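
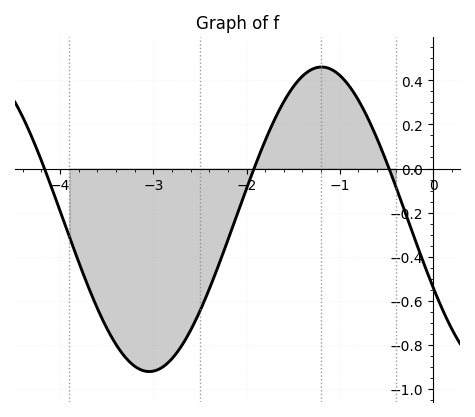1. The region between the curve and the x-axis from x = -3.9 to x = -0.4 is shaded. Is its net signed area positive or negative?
negative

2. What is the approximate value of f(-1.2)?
0.46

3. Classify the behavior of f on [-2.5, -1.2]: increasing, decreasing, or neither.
increasing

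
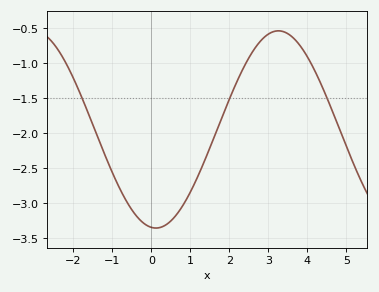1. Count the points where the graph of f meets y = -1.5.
3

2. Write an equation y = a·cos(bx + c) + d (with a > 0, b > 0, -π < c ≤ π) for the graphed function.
y = 1.41cos(1x + 3.02) - 1.95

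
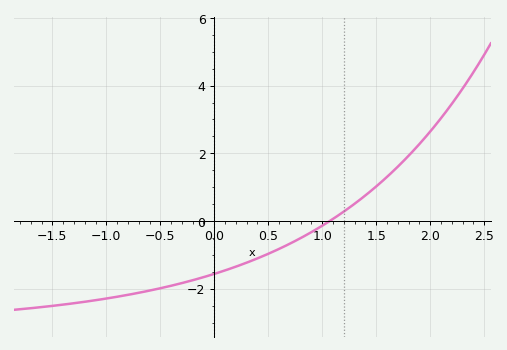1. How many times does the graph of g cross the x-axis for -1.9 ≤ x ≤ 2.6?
1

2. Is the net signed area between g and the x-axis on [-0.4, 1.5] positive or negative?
negative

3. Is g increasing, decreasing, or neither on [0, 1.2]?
increasing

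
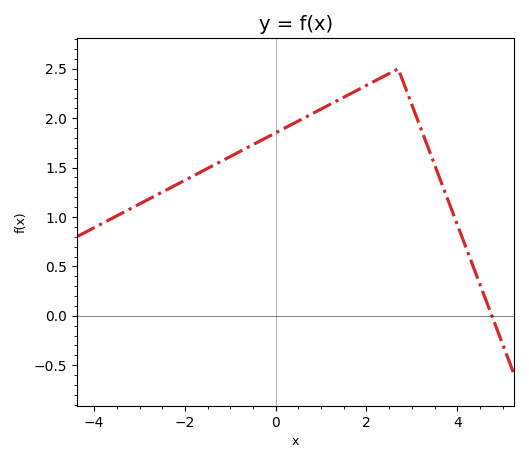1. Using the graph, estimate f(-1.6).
1.47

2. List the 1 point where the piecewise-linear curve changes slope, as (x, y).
(2.7, 2.5)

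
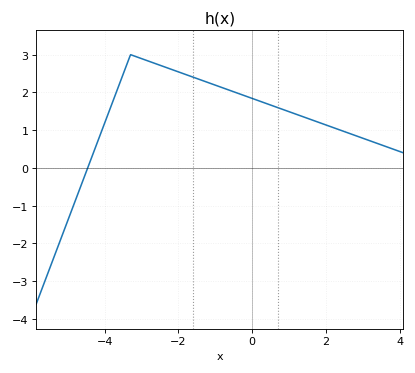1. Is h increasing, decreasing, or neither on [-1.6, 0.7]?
decreasing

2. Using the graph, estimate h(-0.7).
2.09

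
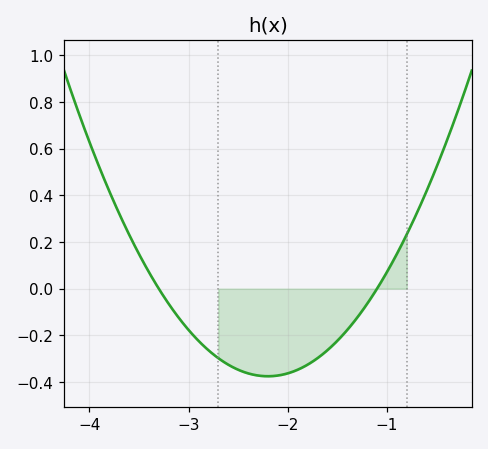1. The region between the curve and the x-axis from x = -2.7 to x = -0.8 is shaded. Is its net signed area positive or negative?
negative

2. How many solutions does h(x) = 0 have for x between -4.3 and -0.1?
2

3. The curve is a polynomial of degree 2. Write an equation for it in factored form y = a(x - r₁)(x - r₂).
y = 0.31(x + 3.3)(x + 1.1)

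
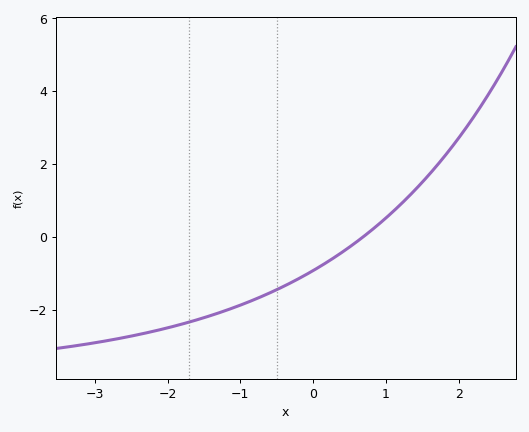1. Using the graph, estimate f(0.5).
-0.283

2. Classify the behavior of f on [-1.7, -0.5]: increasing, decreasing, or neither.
increasing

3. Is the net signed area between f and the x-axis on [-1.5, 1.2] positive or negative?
negative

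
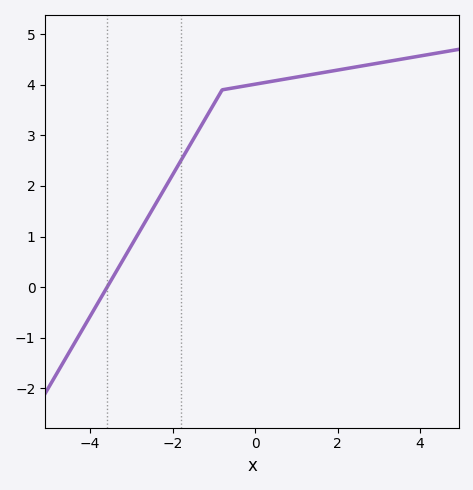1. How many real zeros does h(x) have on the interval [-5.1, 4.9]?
1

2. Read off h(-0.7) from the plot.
3.91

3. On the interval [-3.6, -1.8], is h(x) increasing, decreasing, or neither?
increasing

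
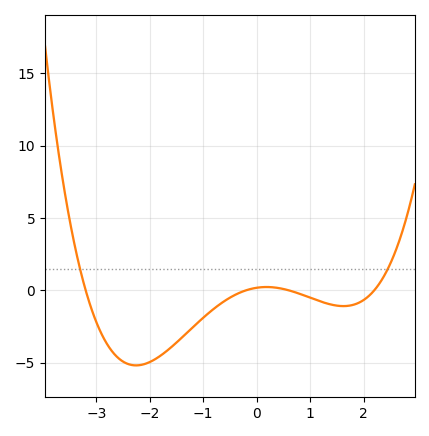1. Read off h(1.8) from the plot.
-1.01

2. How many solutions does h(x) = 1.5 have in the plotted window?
2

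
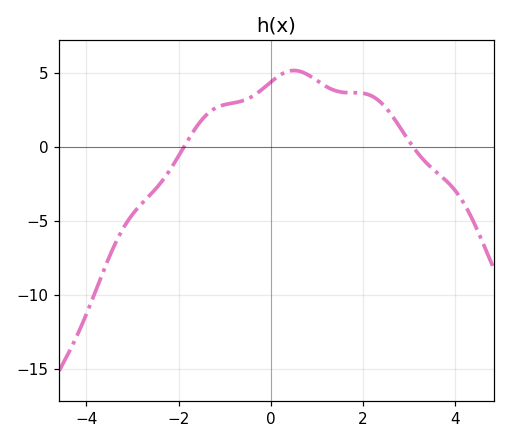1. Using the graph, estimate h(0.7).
5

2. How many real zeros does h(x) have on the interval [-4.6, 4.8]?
2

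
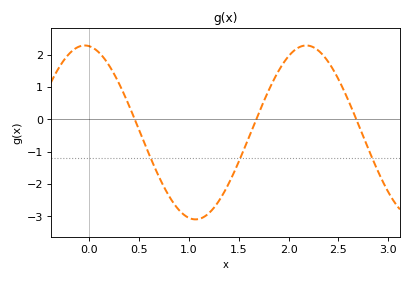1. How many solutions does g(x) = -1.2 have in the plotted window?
3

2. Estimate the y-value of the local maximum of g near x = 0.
2.28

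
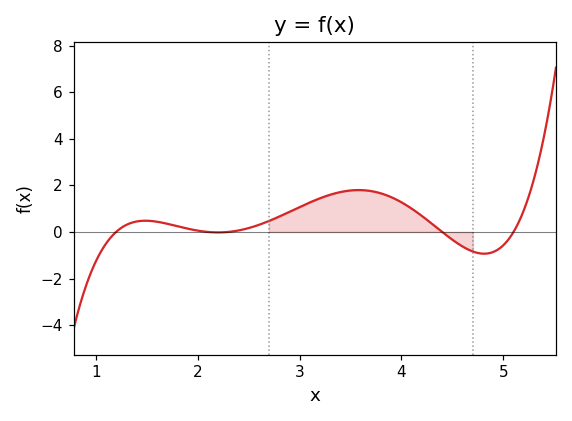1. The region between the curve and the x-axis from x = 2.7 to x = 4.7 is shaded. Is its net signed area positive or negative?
positive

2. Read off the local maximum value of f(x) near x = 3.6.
1.8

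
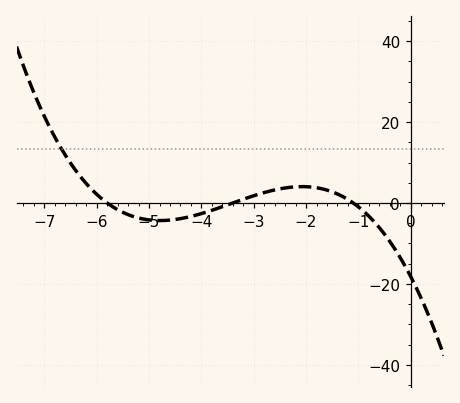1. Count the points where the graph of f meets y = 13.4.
1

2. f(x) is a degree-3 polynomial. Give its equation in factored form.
y = -0.84(x + 5.8)(x + 3.4)(x + 1.1)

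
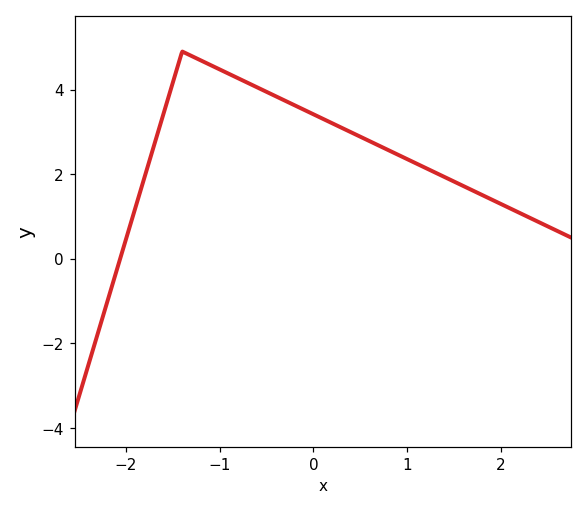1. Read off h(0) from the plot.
3.41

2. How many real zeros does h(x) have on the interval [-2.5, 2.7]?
1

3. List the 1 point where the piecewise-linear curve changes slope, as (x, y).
(-1.4, 4.9)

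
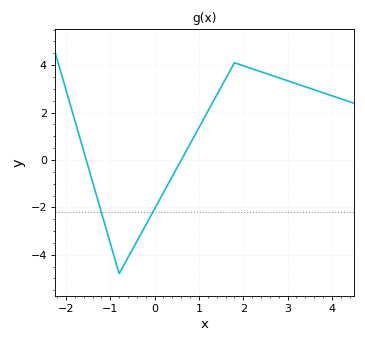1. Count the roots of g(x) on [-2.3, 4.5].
2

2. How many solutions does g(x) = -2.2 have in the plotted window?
2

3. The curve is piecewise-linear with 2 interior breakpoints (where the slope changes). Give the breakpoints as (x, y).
(-0.8, -4.8); (1.8, 4.1)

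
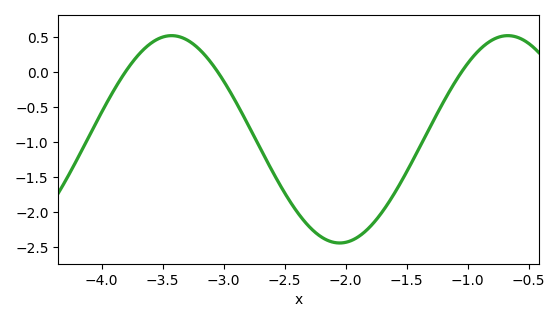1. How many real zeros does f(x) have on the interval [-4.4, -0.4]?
3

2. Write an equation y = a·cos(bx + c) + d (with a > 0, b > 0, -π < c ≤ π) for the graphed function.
y = 1.48cos(2.28x + 1.53) - 0.96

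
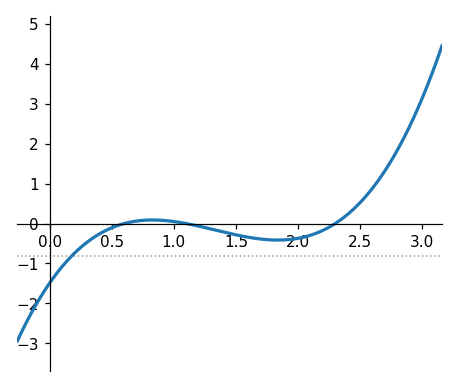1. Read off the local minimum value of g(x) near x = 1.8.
-0.414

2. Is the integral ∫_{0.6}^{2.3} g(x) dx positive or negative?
negative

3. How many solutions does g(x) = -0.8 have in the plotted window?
1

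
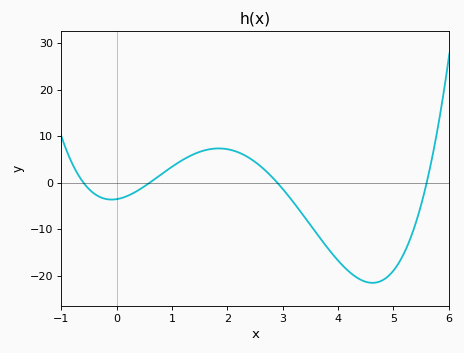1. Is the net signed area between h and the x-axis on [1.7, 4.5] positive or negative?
negative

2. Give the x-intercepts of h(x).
-0.6, 0.6, 2.9, 5.6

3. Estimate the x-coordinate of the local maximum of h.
1.8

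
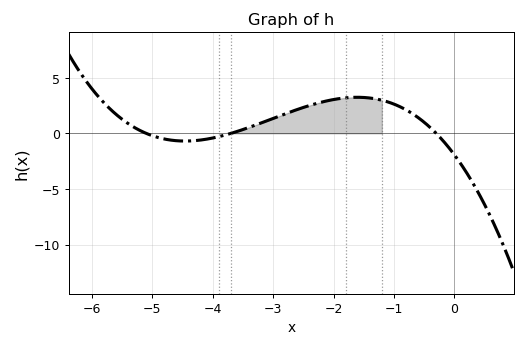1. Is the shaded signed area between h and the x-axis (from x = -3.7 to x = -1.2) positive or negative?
positive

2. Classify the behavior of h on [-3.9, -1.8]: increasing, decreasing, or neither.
increasing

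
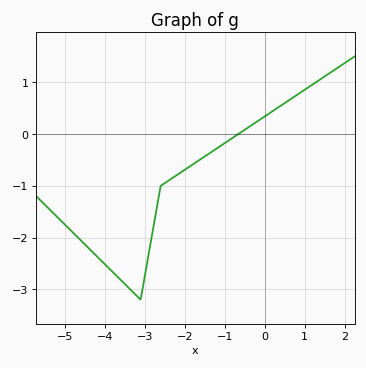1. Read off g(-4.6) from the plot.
-2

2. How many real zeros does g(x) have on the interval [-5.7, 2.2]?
1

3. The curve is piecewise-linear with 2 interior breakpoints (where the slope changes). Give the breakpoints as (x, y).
(-3.1, -3.2); (-2.6, -1)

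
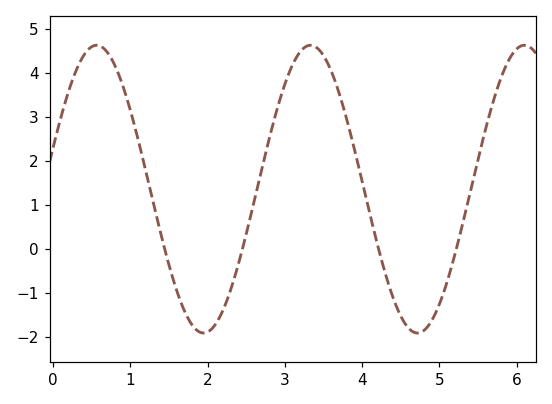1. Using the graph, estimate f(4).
1.54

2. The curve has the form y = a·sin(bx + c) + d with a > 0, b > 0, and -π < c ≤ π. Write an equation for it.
y = 3.27sin(2.27x + 0.292) + 1.37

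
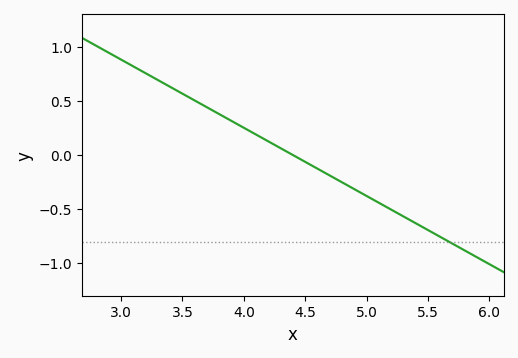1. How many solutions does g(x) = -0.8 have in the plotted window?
1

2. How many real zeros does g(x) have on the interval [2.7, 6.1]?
1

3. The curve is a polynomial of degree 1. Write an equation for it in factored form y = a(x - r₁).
y = -0.63(x - 4.4)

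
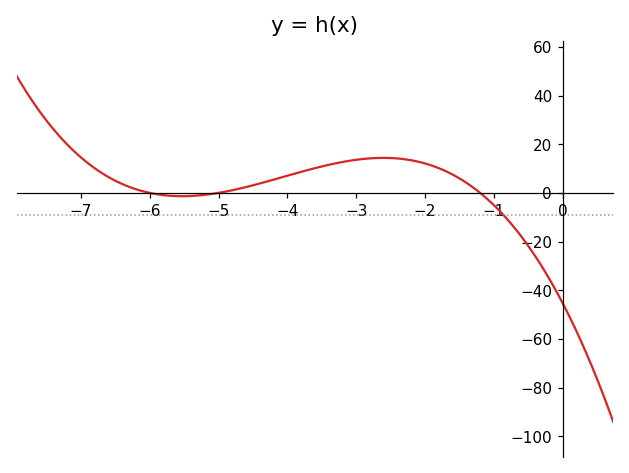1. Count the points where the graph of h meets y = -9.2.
1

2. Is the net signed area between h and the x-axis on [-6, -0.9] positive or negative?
positive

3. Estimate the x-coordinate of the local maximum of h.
-2.6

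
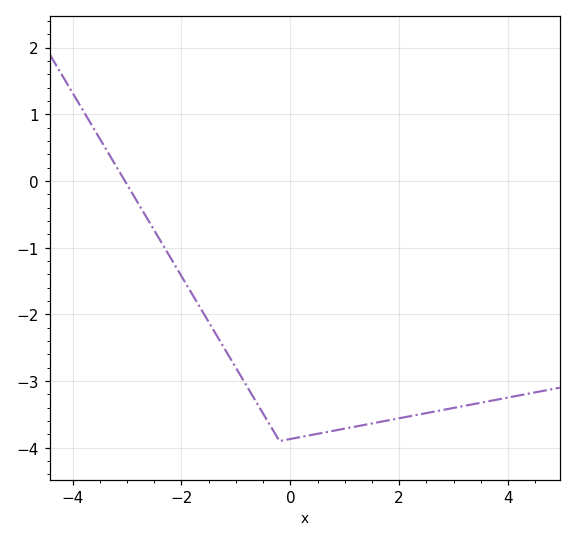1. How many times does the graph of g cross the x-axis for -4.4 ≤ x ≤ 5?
1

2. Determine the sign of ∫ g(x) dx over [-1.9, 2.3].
negative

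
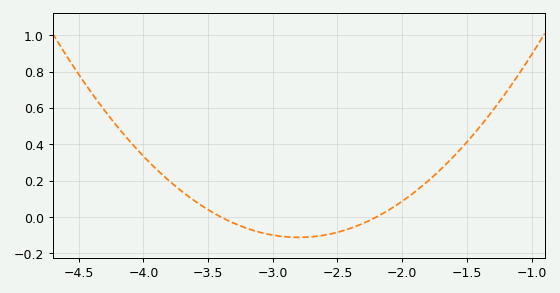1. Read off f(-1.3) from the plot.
0.58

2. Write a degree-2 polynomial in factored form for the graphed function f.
y = 0.31(x + 3.4)(x + 2.2)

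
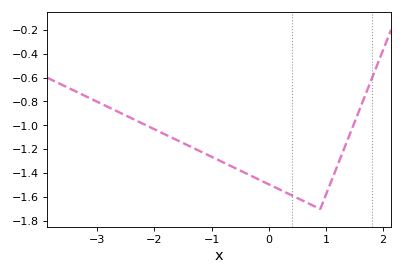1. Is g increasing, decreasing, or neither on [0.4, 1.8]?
neither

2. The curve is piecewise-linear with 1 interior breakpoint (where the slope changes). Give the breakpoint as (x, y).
(0.9, -1.7)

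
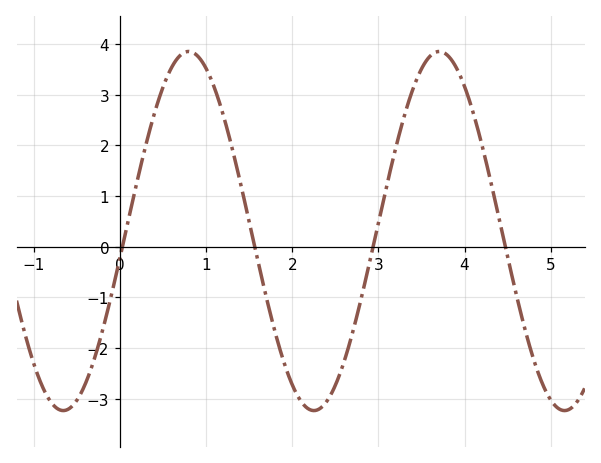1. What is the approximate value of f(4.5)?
-0.199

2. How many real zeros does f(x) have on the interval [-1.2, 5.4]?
4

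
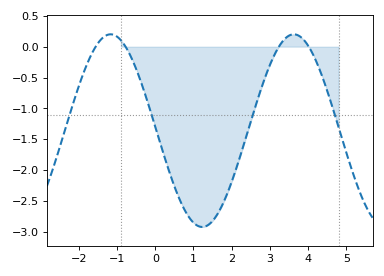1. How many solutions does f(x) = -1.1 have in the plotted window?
4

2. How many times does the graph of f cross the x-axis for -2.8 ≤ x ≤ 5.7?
4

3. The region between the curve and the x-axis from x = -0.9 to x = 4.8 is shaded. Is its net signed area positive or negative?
negative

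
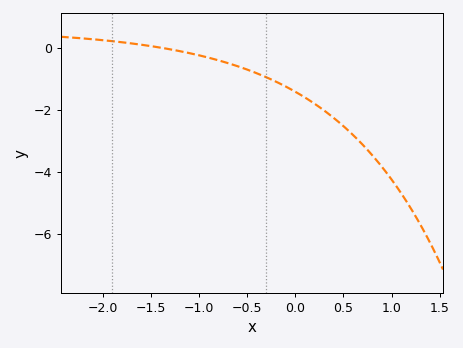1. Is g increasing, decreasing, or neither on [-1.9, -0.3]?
decreasing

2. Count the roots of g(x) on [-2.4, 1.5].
1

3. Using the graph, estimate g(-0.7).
-0.476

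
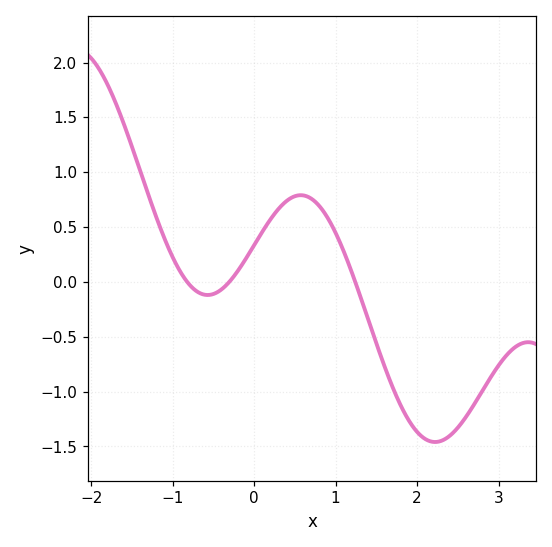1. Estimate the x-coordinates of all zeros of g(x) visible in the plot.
-0.822, -0.306, 1.24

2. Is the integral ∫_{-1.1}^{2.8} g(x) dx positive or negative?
negative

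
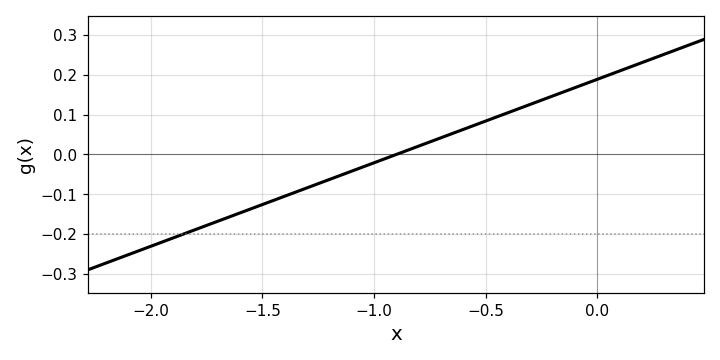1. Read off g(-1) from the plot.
-0.021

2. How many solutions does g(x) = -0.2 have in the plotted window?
1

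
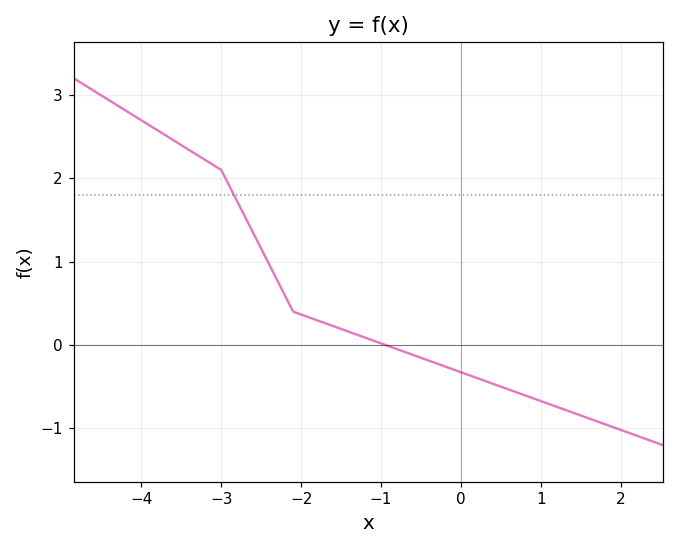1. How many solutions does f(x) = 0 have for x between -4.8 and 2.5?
1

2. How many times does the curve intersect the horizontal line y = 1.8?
1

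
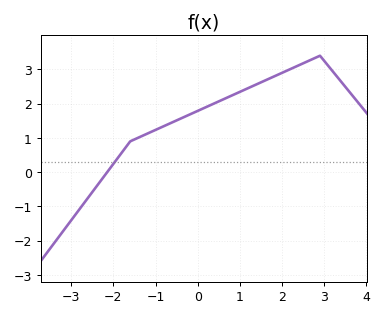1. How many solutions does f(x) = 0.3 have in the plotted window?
1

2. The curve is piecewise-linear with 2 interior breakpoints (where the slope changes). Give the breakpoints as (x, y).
(-1.6, 0.9); (2.9, 3.4)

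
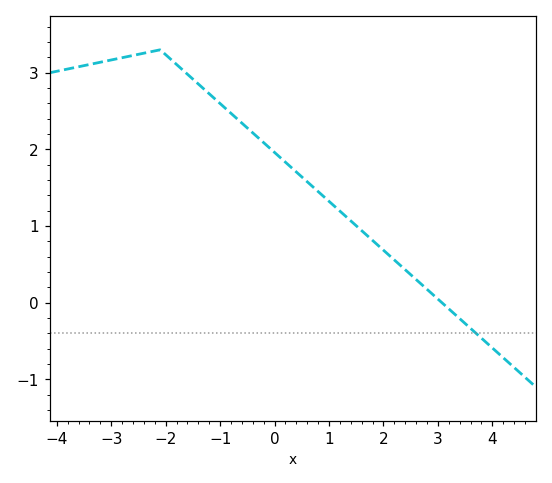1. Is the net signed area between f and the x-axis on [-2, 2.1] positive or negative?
positive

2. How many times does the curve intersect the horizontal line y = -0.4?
1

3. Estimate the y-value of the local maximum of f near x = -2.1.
3.3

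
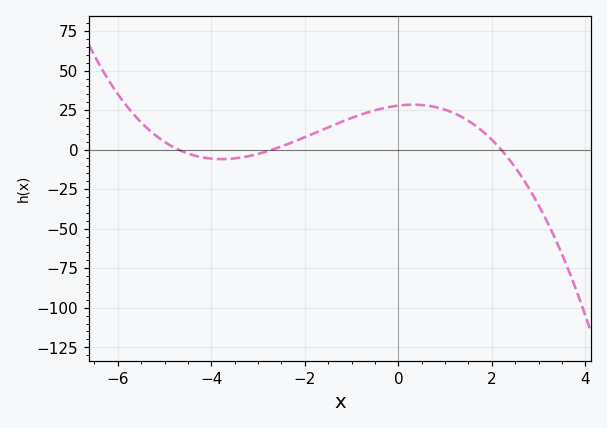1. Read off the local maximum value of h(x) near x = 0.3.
28.5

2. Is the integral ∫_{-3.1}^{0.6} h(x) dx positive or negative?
positive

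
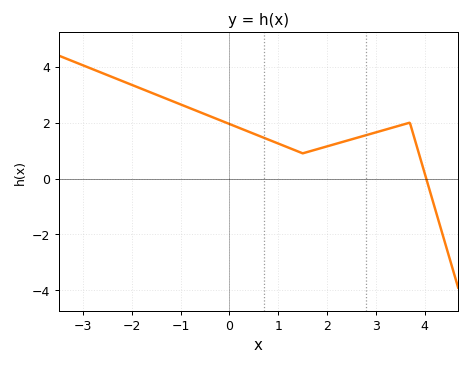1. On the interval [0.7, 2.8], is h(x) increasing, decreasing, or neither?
neither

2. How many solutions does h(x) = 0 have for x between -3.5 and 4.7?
1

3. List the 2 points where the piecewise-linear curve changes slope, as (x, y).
(1.5, 0.9); (3.7, 2)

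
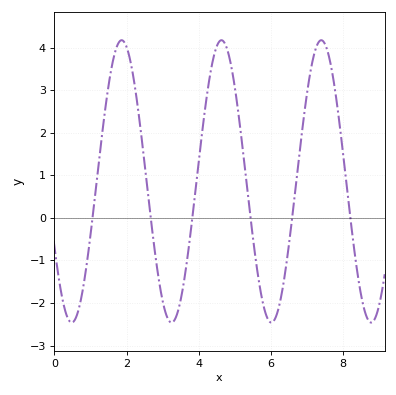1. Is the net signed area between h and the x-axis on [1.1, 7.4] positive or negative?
positive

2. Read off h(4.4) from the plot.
3.73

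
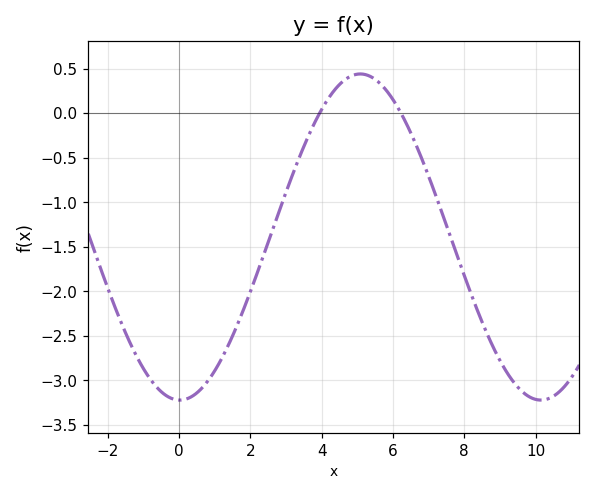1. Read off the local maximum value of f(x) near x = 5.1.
0.44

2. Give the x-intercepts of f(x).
3.94, 6.23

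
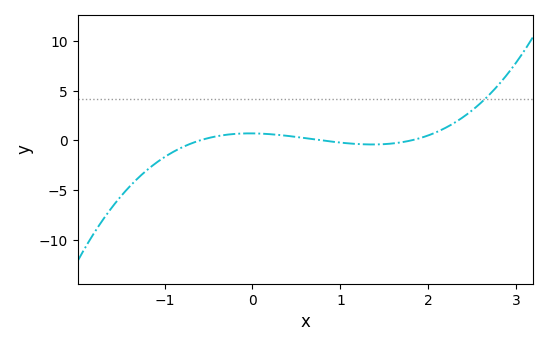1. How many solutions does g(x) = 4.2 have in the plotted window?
1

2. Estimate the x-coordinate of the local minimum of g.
1.36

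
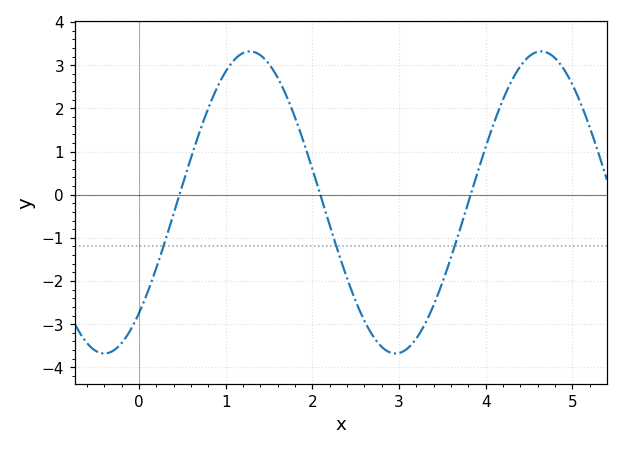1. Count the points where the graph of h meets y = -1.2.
3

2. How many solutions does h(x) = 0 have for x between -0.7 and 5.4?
3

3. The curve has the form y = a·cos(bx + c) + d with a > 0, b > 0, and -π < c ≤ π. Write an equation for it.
y = 3.5cos(1.9x - 2.4) - 0.18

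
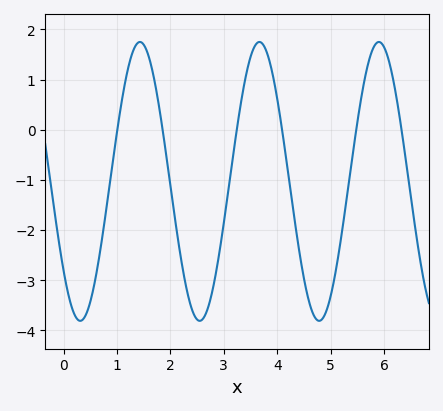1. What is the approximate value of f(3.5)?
1.45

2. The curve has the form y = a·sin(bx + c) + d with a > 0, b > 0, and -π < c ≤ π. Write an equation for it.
y = 2.78sin(2.81x - 2.45) - 1.03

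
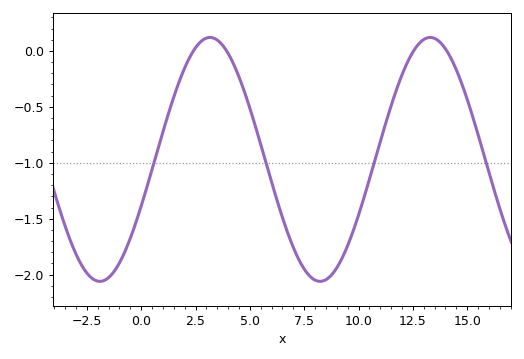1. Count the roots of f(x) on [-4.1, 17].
4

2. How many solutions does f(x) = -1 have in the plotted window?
4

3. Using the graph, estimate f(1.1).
-0.65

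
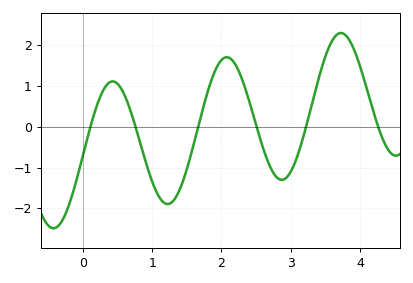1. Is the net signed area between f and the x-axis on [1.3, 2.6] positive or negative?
positive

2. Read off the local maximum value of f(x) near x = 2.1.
1.7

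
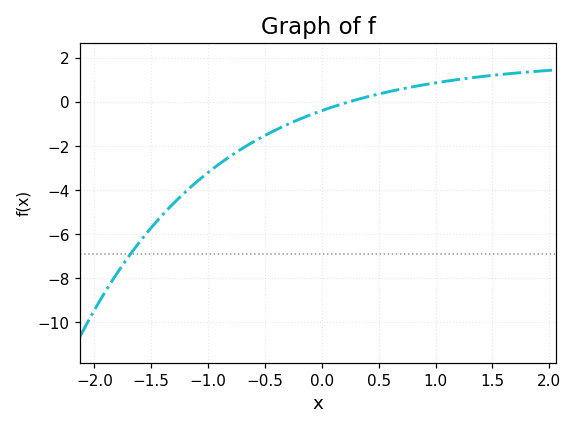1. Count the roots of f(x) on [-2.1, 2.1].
1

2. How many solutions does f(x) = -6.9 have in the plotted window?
1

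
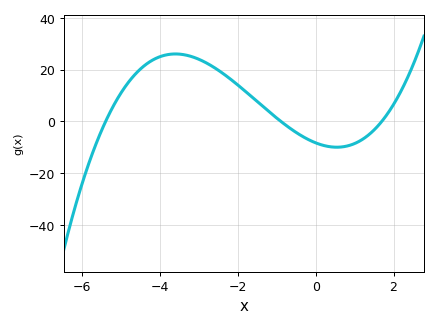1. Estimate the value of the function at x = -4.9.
13.3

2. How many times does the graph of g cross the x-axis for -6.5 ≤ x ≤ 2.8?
3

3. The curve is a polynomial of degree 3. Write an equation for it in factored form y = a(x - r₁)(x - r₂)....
y = 1.01(x + 5.4)(x + 0.9)(x - 1.7)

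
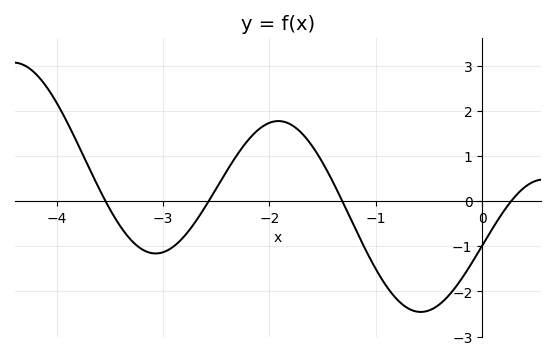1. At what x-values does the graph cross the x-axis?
-3.54, -2.57, -1.31, 0.273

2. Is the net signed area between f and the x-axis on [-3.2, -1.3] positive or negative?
positive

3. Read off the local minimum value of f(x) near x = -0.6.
-2.46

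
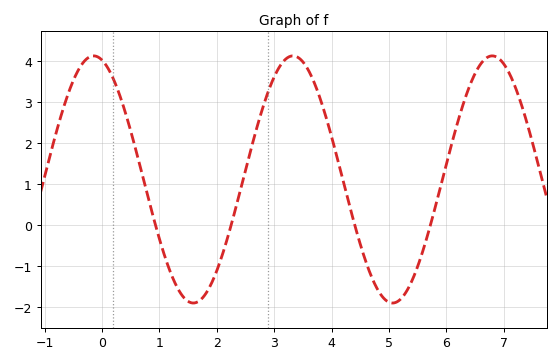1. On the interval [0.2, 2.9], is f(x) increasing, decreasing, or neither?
neither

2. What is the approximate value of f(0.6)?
1.8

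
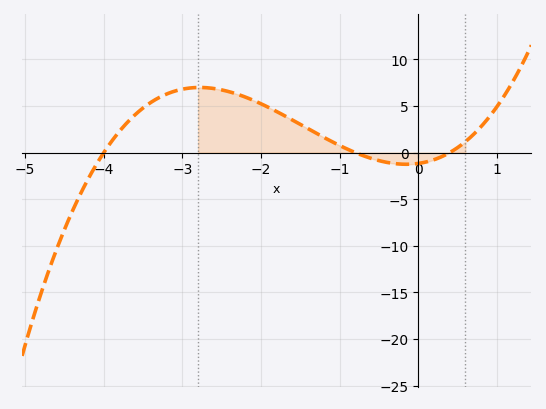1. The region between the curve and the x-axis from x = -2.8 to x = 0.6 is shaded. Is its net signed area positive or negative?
positive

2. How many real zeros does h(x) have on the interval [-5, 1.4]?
3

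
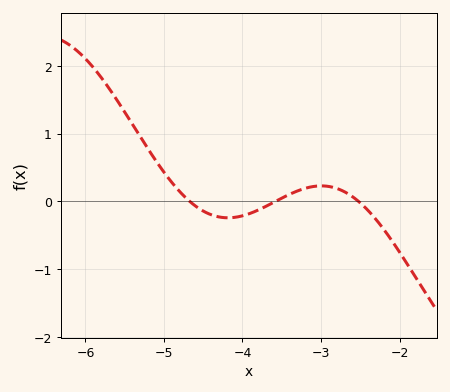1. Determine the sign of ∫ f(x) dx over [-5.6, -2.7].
positive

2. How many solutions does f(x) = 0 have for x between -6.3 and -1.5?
3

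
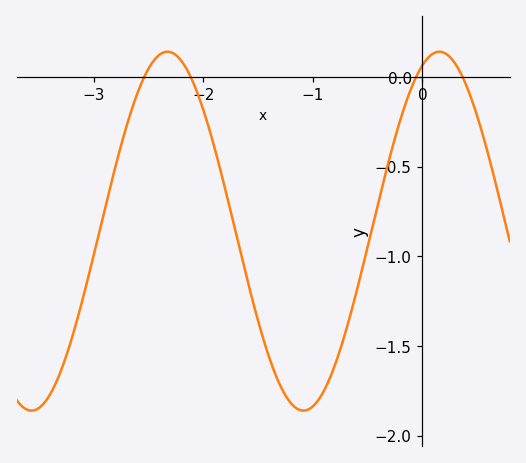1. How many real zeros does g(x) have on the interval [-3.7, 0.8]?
4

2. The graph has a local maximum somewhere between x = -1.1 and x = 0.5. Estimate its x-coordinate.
0.2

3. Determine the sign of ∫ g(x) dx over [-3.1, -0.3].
negative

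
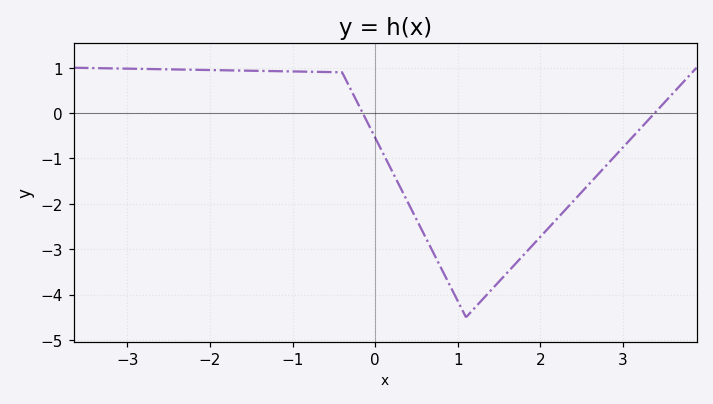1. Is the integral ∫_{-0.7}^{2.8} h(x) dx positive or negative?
negative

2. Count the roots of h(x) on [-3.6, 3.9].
2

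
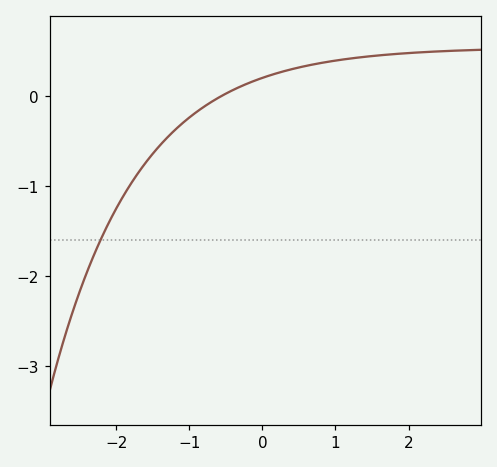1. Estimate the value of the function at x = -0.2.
0.139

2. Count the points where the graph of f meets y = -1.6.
1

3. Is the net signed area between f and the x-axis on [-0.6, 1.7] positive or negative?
positive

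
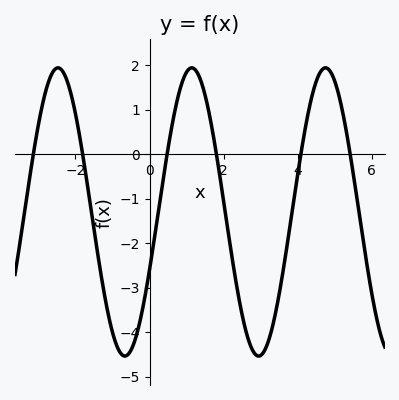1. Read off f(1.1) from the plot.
1.93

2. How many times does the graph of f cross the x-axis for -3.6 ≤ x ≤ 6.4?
6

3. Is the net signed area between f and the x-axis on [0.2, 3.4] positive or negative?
negative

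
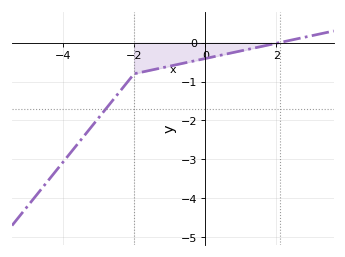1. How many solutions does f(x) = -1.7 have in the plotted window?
1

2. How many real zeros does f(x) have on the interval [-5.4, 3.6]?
1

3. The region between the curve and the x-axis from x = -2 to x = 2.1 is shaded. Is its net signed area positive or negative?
negative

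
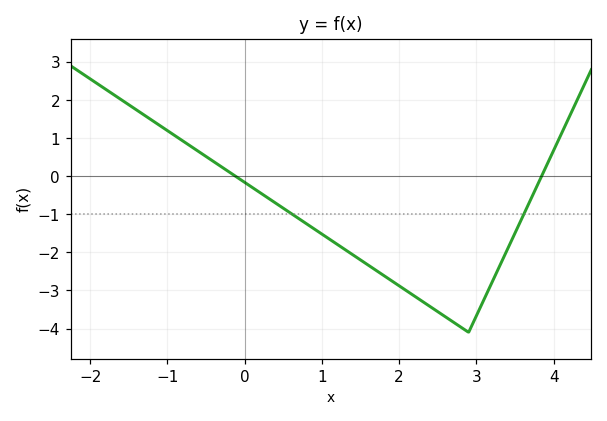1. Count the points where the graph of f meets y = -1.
2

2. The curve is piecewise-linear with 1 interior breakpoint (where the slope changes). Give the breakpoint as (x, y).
(2.9, -4.1)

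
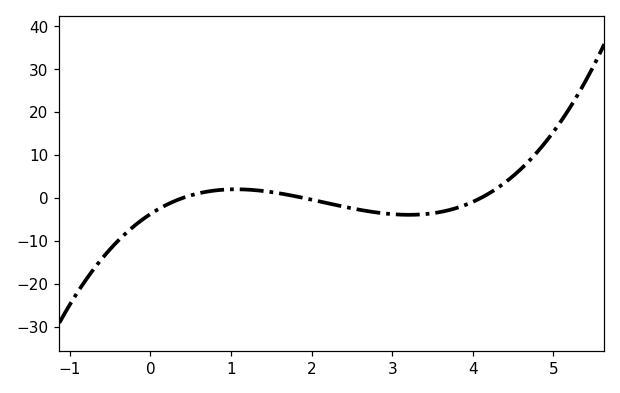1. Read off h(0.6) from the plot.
1.09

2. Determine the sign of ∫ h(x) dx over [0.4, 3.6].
negative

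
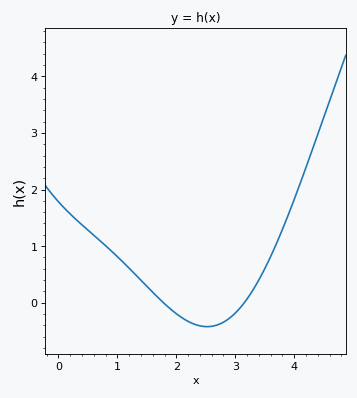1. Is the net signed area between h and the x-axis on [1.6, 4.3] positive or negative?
positive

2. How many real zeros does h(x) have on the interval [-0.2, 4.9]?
2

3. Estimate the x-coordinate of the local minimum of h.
2.5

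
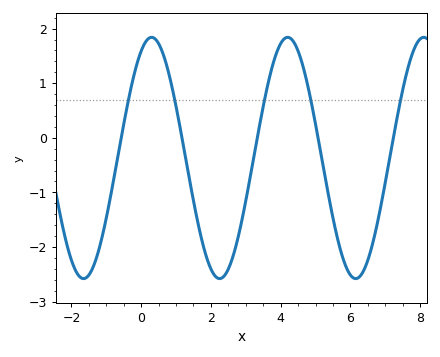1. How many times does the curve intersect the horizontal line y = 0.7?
5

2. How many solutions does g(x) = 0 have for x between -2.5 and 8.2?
5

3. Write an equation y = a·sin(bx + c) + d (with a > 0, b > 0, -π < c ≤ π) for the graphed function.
y = 2.21sin(1.61x + 1.09) - 0.37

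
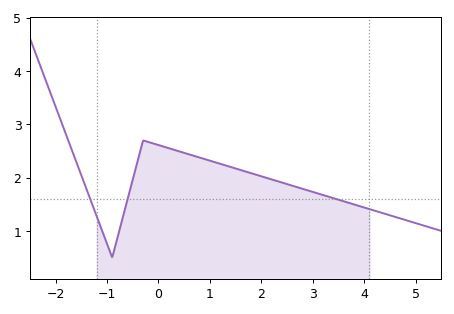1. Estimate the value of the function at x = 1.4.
2.2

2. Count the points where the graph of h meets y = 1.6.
3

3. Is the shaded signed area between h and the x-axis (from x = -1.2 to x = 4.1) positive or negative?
positive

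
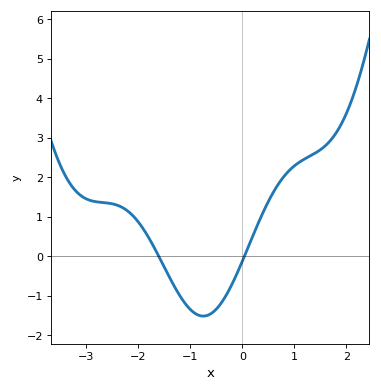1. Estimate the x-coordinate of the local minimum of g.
-0.754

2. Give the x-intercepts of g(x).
-1.61, 0.038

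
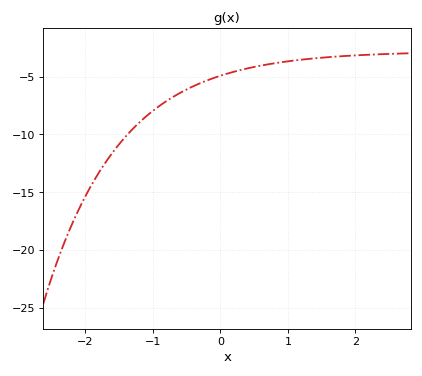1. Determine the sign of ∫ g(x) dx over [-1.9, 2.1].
negative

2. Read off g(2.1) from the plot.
-3.13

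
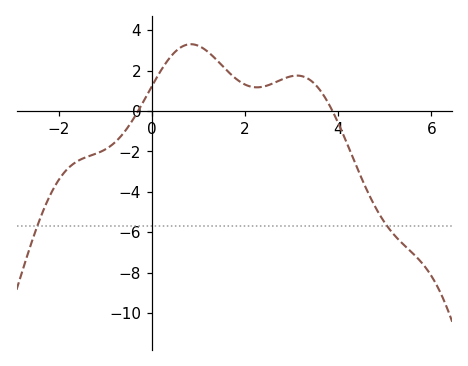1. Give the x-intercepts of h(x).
-0.296, 3.88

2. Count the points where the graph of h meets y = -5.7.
2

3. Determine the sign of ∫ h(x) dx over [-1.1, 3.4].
positive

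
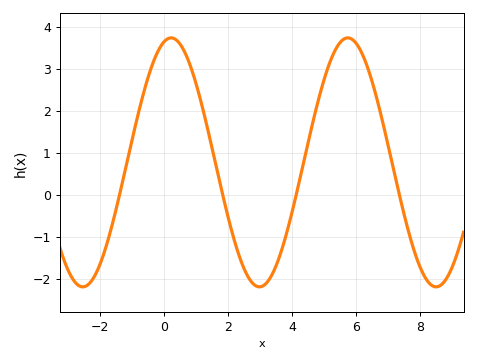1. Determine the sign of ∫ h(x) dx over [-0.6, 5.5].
positive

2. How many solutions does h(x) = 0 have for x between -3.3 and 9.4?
4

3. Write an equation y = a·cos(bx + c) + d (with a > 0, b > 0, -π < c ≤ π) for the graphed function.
y = 2.96cos(1.14x - 0.26) + 0.77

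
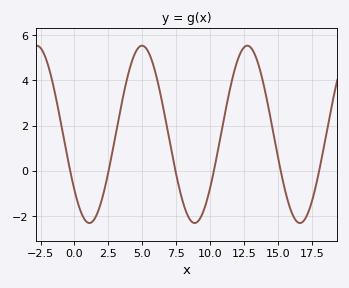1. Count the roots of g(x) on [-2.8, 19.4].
6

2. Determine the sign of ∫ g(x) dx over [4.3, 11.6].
positive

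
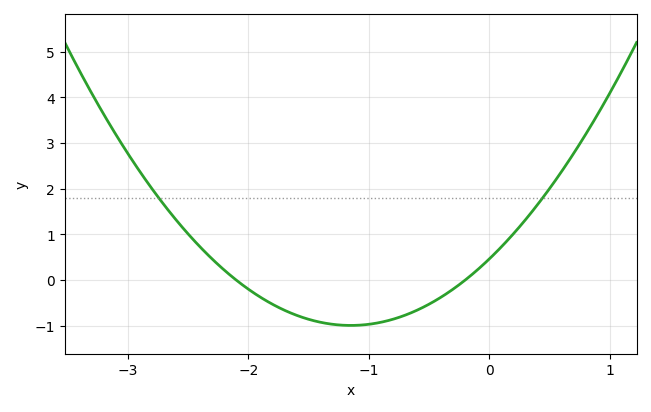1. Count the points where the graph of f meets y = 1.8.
2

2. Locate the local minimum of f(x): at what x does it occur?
-1.15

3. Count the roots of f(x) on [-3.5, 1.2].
2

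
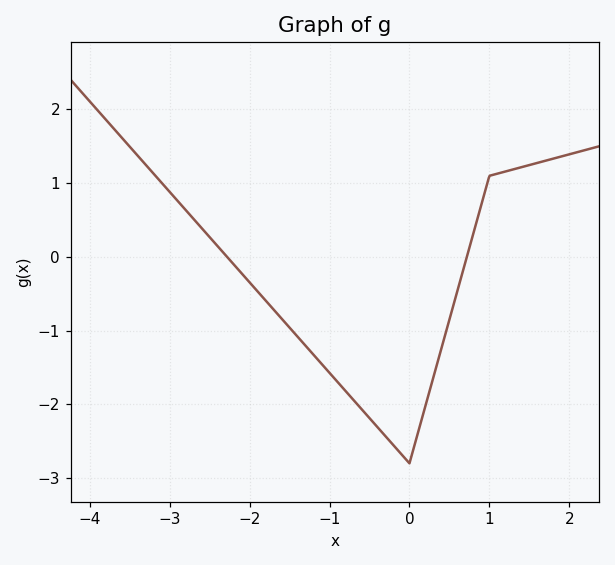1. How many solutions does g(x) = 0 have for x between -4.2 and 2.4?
2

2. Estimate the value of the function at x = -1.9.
-0.5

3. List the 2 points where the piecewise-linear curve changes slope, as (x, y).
(0, -2.8); (1, 1.1)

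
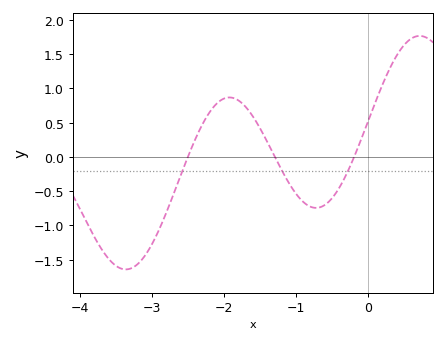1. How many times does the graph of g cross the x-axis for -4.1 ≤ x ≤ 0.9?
3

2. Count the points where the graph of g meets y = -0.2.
3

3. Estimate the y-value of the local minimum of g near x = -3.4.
-1.64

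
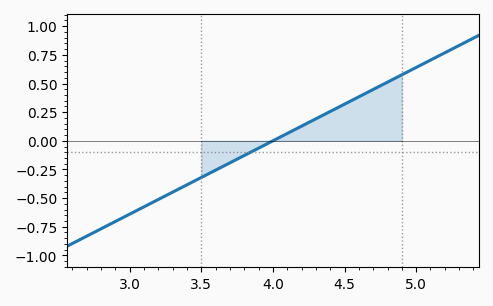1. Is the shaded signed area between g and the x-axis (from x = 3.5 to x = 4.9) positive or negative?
positive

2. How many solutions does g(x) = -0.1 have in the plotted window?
1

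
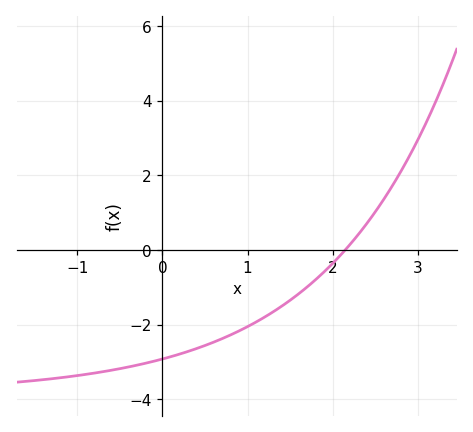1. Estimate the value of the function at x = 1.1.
-2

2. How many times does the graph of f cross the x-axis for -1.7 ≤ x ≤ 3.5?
1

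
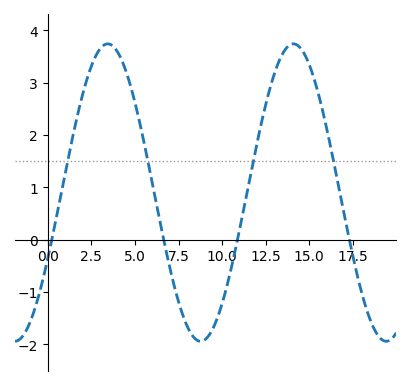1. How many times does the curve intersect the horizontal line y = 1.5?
4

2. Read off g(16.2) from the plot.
1.81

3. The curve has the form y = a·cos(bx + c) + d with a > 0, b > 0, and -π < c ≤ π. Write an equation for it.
y = 2.84cos(0.59x - 2.03) + 0.9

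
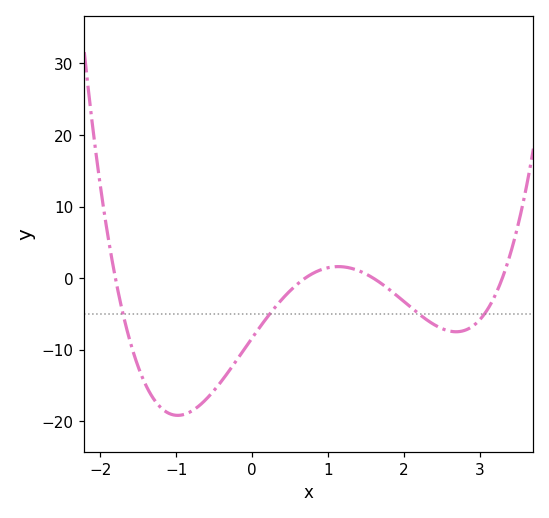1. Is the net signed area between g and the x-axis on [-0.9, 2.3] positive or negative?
negative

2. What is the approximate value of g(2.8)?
-7.3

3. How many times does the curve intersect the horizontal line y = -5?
4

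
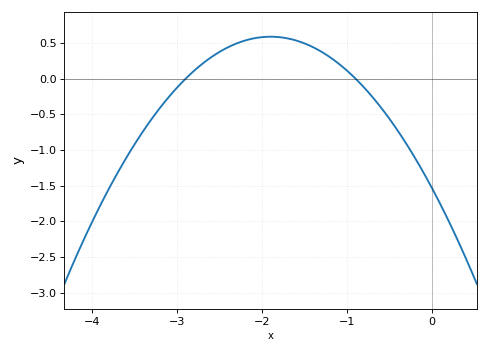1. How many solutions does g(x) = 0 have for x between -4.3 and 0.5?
2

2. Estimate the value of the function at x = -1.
0.1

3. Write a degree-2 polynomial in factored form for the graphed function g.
y = -0.59(x + 2.9)(x + 0.9)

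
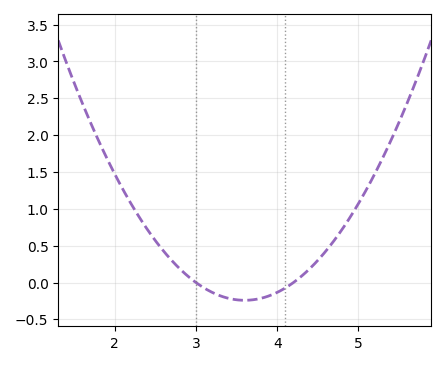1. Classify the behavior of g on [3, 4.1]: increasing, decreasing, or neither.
neither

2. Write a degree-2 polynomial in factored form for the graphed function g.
y = 0.67(x - 3)(x - 4.2)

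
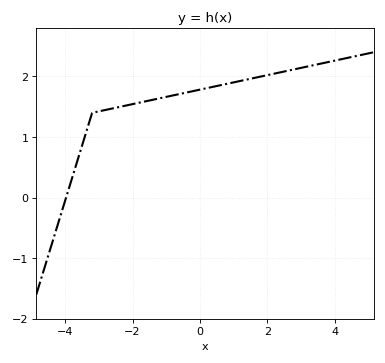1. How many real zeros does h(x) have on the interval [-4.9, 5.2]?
1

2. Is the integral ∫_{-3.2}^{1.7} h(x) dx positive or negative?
positive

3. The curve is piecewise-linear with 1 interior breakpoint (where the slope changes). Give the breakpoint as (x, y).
(-3.2, 1.4)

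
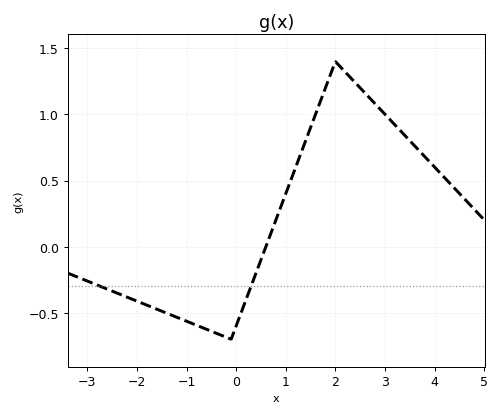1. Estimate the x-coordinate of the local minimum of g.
-0.2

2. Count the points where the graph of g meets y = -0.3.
2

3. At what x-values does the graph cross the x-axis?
0.6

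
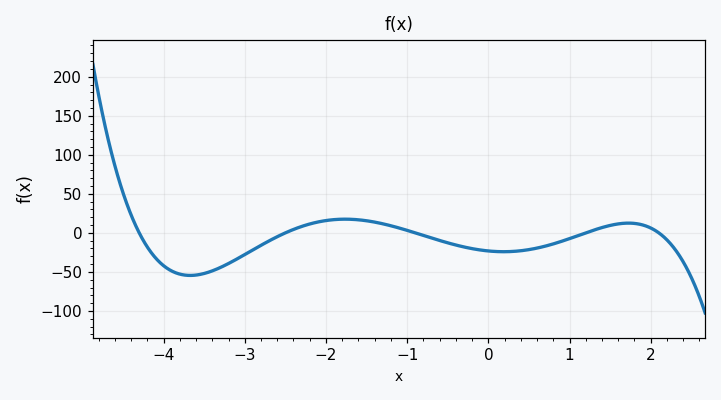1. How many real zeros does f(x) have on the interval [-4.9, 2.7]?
5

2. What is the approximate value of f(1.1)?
-3.69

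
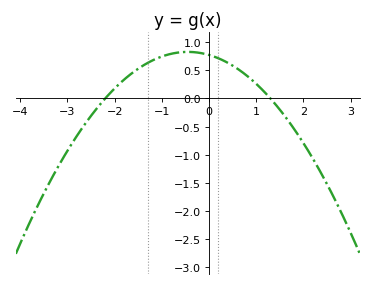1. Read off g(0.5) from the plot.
0.6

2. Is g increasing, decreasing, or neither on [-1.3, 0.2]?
neither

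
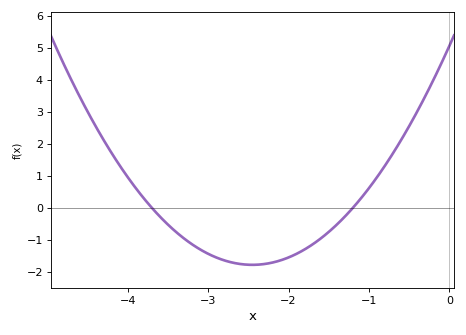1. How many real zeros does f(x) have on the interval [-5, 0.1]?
2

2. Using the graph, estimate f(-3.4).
-0.8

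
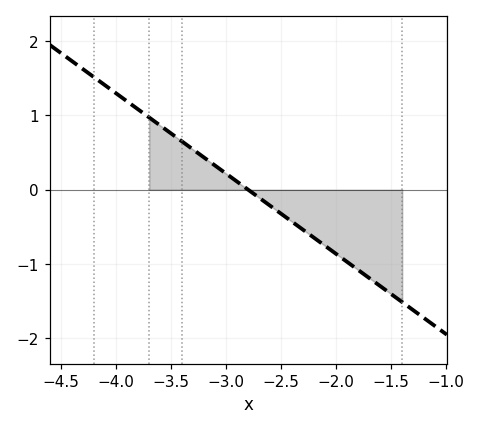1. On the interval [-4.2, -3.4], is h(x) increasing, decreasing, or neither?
decreasing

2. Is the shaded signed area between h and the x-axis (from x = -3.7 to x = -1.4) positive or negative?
negative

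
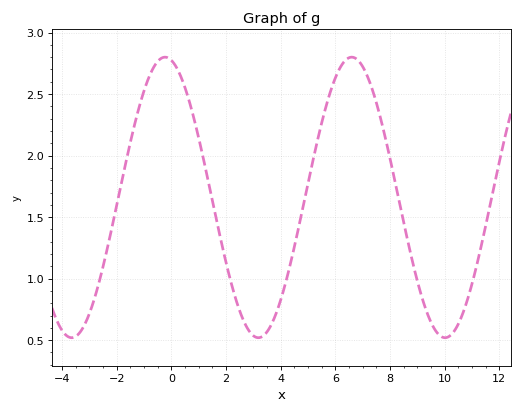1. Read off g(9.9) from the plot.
0.526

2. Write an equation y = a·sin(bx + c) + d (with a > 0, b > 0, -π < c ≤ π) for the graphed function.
y = 1.14sin(0.92x + 1.78) + 1.66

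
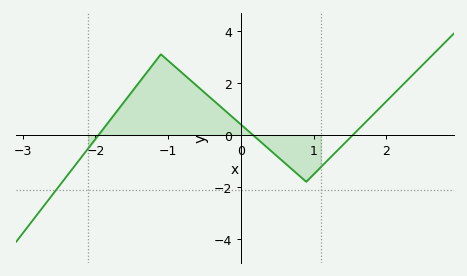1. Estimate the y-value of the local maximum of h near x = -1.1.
3.1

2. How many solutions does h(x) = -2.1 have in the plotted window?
1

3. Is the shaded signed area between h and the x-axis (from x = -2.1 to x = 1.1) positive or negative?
positive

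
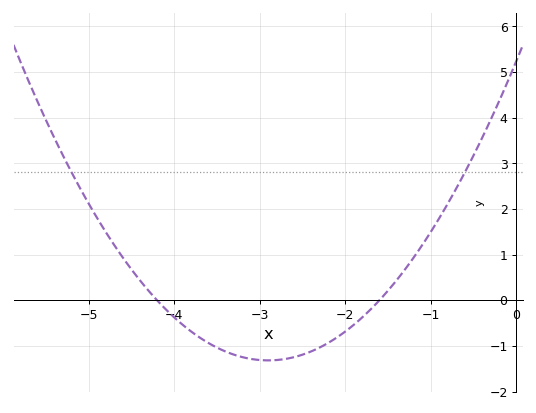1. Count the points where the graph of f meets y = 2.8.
2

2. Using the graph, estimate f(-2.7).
-1.3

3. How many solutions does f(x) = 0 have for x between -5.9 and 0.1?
2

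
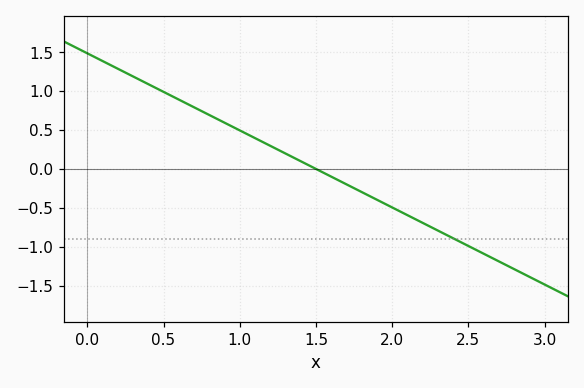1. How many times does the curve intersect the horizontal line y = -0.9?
1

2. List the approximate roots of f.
1.5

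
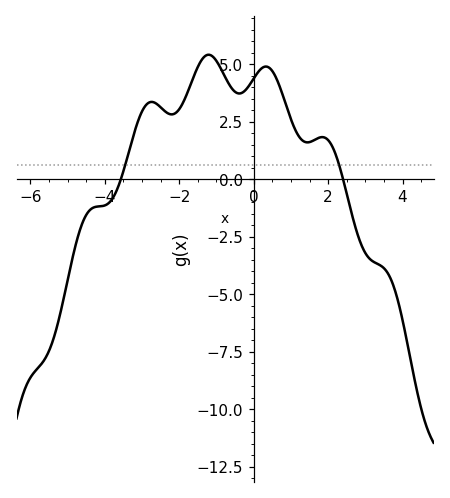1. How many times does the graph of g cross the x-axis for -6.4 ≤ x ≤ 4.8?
2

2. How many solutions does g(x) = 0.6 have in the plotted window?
2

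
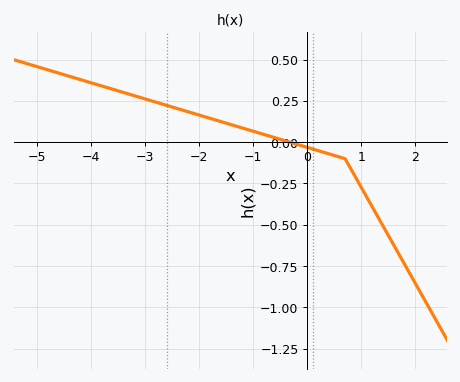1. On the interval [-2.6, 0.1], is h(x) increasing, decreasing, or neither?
decreasing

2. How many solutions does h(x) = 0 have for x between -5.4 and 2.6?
1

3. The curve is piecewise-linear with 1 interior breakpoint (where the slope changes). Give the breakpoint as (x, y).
(0.7, -0.1)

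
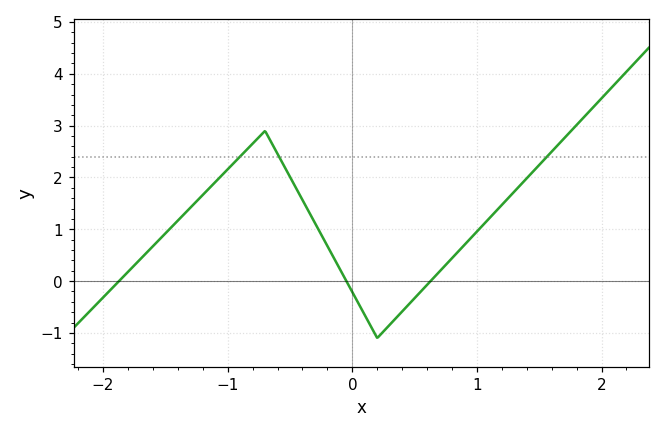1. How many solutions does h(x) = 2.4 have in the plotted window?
3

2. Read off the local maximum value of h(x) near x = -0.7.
2.9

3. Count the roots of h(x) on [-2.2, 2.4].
3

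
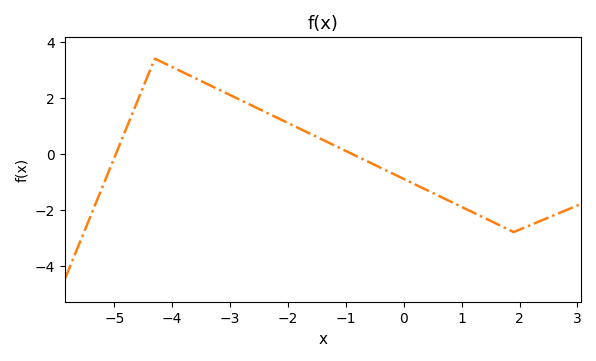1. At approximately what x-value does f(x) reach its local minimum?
1.9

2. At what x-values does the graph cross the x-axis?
-4.97, -0.9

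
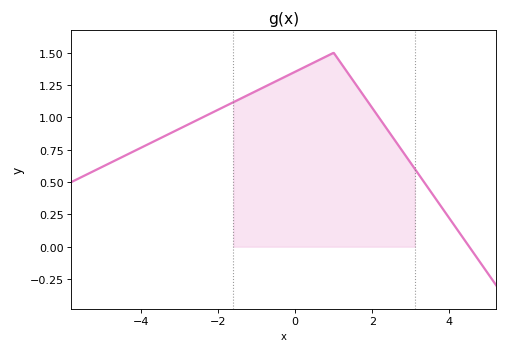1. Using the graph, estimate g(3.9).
0.261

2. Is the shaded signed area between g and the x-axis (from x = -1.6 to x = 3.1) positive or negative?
positive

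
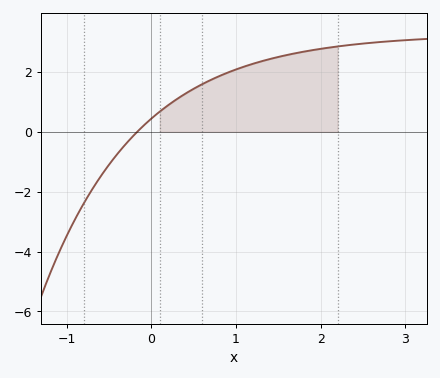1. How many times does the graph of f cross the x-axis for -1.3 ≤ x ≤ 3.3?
1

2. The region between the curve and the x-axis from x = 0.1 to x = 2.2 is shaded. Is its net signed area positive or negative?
positive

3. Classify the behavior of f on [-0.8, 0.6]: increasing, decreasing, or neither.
increasing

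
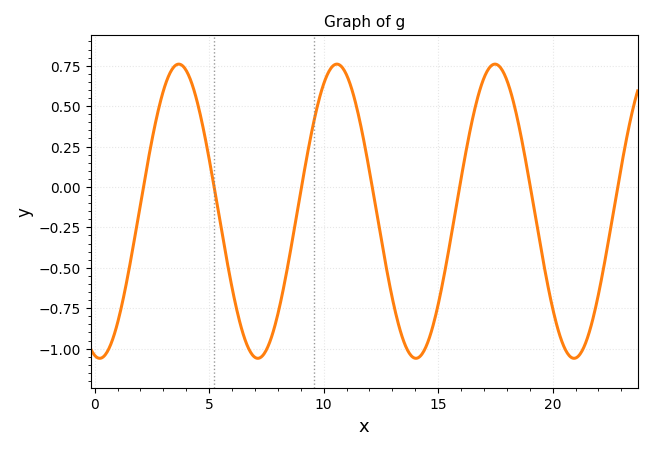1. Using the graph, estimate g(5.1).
0.095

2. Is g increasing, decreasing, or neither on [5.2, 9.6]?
neither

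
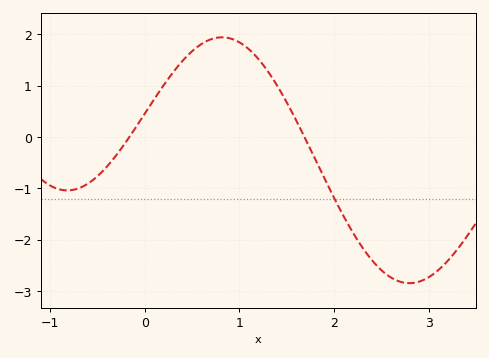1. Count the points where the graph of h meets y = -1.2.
1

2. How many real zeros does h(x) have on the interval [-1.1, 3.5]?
2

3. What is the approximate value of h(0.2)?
1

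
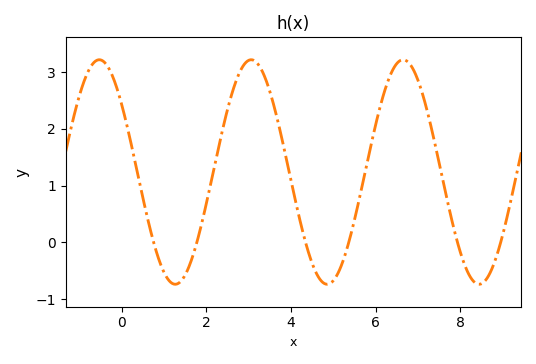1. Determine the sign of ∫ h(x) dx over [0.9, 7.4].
positive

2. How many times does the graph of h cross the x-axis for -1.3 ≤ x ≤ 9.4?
6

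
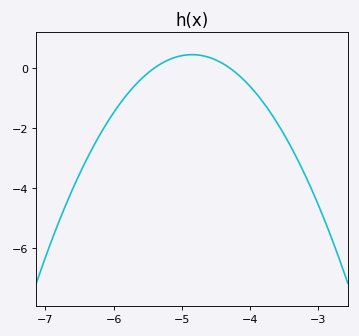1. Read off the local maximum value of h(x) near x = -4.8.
0.442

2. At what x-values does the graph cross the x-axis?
-5.4, -4.3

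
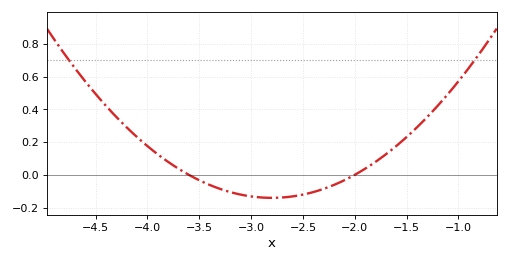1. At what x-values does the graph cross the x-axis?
-3.6, -2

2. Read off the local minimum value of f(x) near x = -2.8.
-0.14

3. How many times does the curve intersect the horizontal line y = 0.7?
2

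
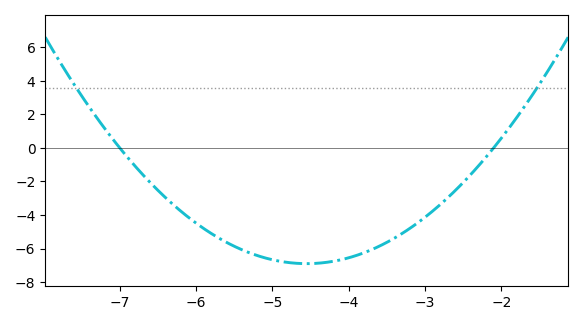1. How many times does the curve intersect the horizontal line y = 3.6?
2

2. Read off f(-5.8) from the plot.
-5.2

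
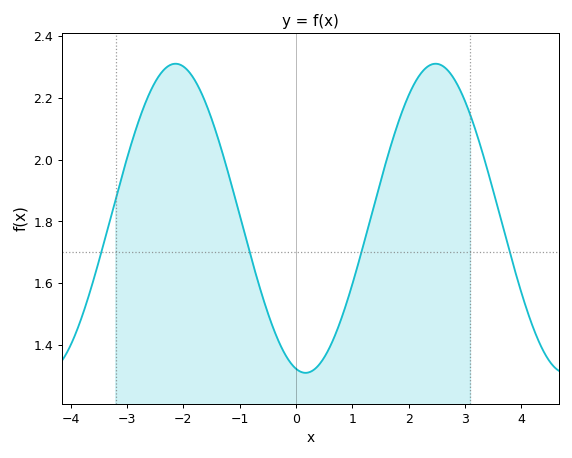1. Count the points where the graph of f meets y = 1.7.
4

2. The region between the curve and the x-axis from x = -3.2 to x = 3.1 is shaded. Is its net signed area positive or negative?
positive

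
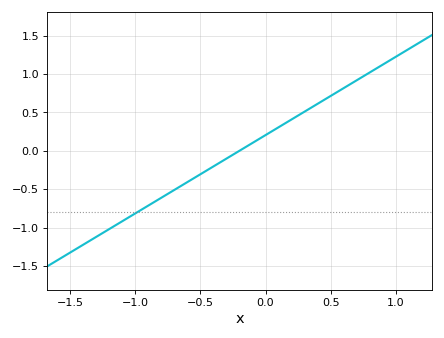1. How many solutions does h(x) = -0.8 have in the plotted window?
1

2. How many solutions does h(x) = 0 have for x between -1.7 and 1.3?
1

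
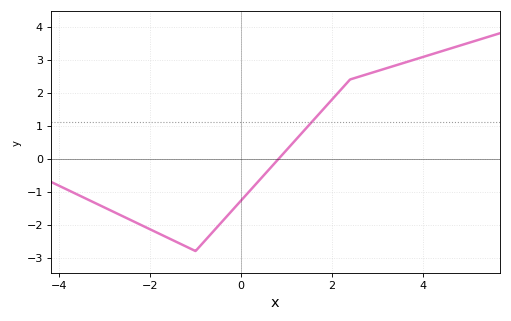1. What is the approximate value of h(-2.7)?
-1.68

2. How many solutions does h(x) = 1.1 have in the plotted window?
1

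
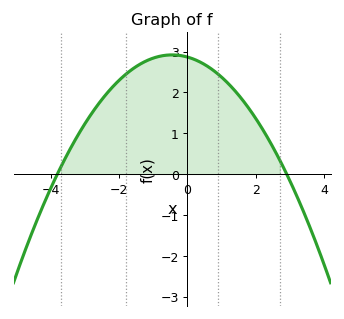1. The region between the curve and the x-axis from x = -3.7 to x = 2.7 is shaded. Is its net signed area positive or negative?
positive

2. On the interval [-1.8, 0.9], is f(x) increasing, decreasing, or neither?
neither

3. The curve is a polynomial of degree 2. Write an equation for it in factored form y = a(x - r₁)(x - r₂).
y = -0.26(x + 3.8)(x - 2.9)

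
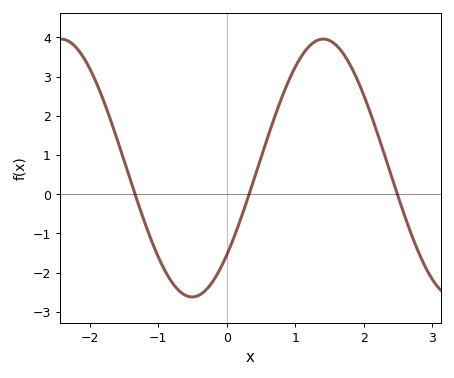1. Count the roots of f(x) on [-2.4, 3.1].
3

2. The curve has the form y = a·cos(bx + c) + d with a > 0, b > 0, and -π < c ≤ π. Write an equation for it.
y = 3.29cos(1.6x - 2.3) + 0.67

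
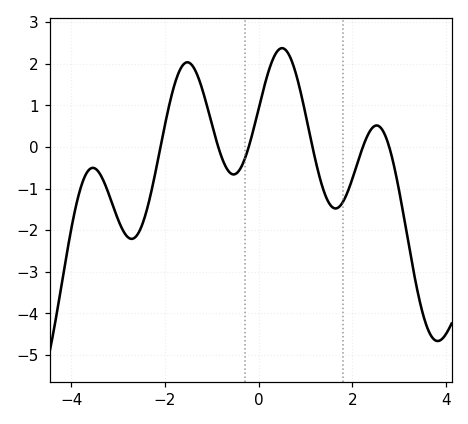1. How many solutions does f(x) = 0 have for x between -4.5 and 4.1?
6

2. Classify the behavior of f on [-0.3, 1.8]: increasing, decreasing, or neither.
neither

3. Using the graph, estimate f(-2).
0.535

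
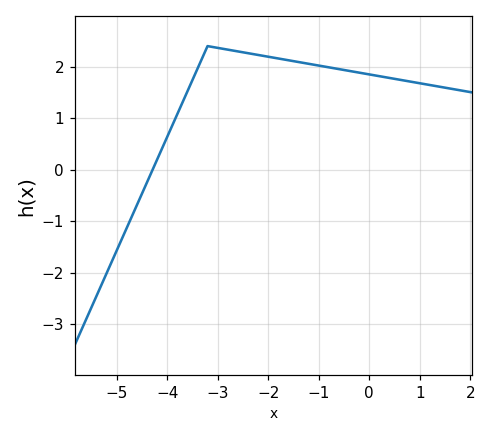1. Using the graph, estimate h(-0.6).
1.95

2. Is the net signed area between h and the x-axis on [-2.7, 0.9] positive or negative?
positive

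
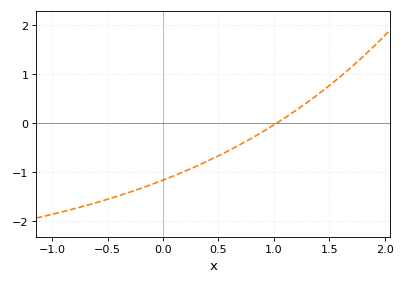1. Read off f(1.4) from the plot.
0.593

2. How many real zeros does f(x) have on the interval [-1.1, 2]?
1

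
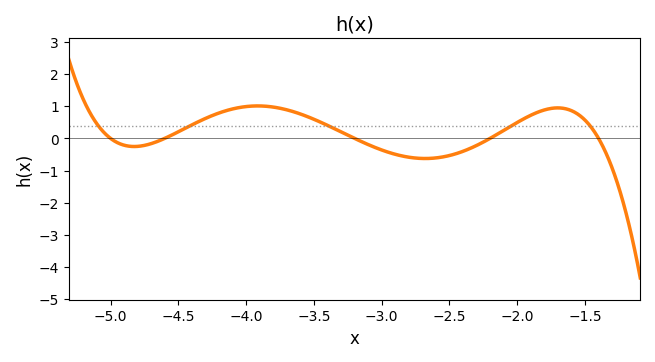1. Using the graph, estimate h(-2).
0.494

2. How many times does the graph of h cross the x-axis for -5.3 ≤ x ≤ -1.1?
5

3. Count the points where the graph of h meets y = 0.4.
5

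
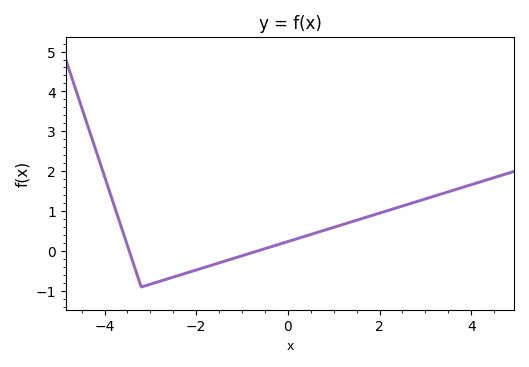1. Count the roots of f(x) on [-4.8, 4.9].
2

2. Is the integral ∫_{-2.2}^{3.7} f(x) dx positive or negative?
positive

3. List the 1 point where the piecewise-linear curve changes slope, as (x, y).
(-3.2, -0.9)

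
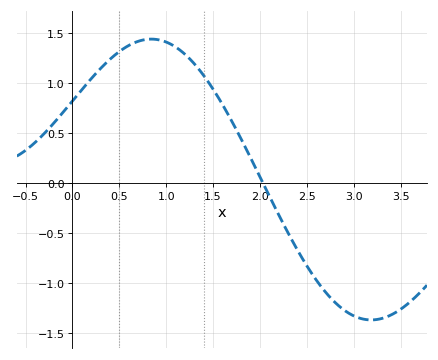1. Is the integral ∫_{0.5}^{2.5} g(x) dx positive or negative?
positive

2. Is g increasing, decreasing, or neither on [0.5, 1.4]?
neither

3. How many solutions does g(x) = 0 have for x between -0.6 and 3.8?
1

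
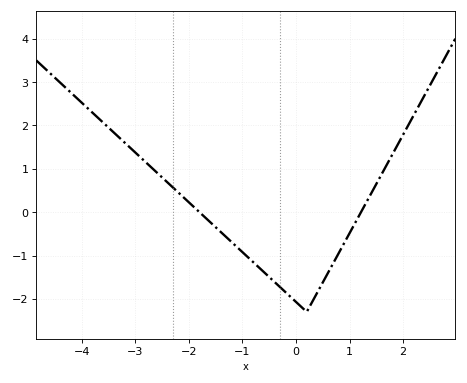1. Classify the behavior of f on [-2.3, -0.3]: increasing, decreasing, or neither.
decreasing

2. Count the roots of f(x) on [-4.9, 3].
2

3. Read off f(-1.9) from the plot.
0.1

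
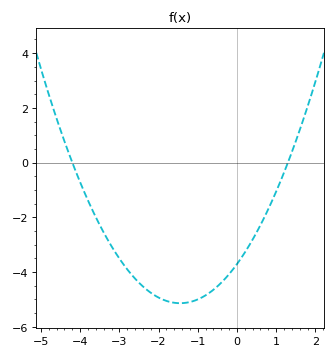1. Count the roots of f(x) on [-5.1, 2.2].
2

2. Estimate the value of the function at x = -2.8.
-3.9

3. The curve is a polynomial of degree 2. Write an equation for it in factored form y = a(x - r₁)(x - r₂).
y = 0.68(x + 4.2)(x - 1.3)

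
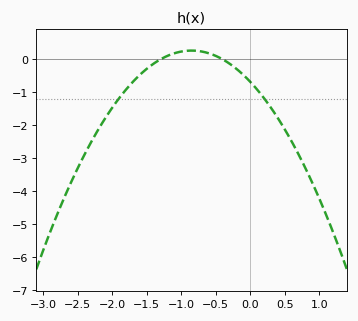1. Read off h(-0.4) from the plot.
0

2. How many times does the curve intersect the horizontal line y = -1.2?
2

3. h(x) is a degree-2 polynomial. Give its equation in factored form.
y = -1.31(x + 1.3)(x + 0.4)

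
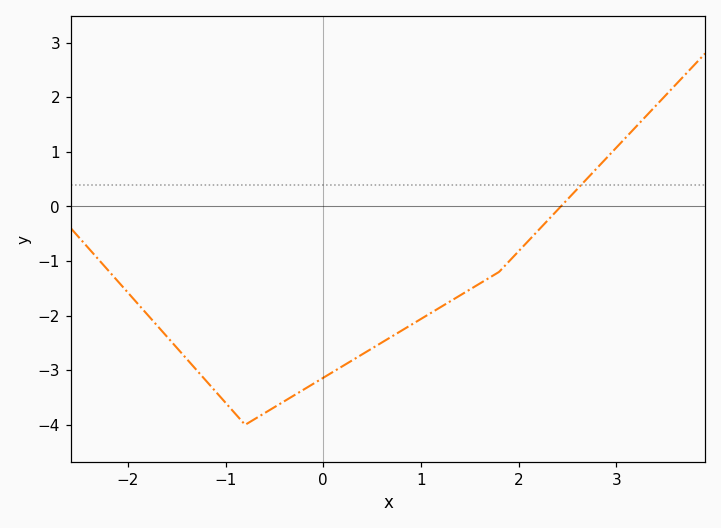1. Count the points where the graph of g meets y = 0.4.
1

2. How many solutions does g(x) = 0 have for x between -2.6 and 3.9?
1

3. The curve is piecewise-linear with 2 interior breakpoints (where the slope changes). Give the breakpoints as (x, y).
(-0.8, -4); (1.8, -1.2)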